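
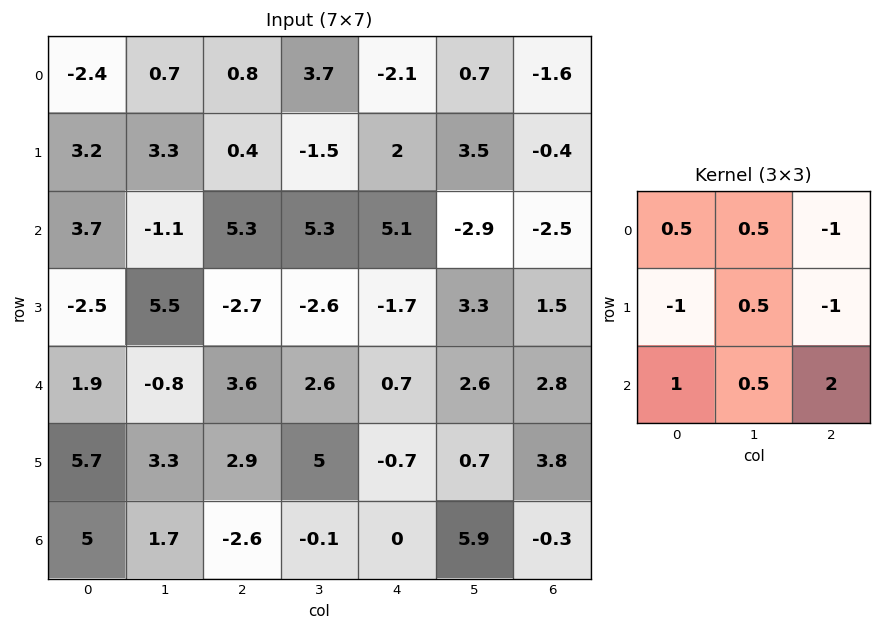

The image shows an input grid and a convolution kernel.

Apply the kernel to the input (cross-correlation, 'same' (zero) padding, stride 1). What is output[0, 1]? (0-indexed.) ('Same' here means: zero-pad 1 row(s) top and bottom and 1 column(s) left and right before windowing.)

7.6

The receptive field on the zero-padded input at this output position is [0 0 0 / -2.4 0.7 0.8 / 3.2 3.3 0.4]. Elementwise product with the kernel and sum: 0·0.5 + 0·0.5 + 0·-1 + -2.4·-1 + 0.7·0.5 + 0.8·-1 + 3.2·1 + 3.3·0.5 + 0.4·2.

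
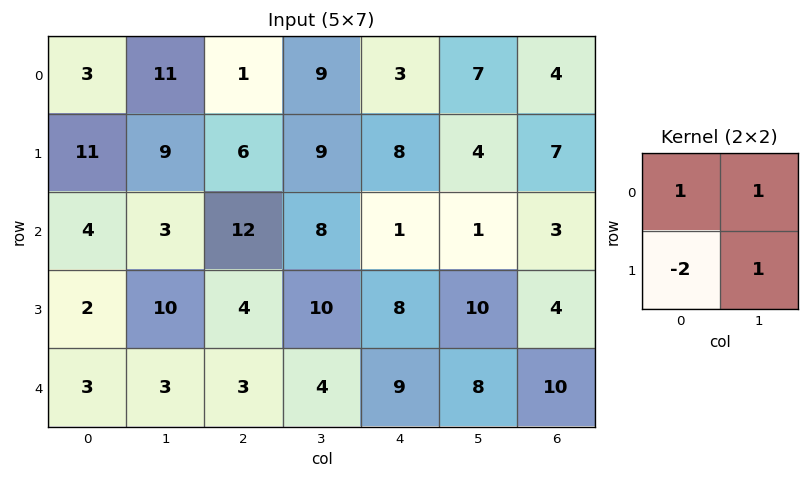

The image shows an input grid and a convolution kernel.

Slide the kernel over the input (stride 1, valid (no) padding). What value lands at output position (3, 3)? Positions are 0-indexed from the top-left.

The receptive field on the input at this output position is [10 8 / 4 9]. Elementwise product with the kernel and sum: 10·1 + 8·1 + 4·-2 + 9·1.

19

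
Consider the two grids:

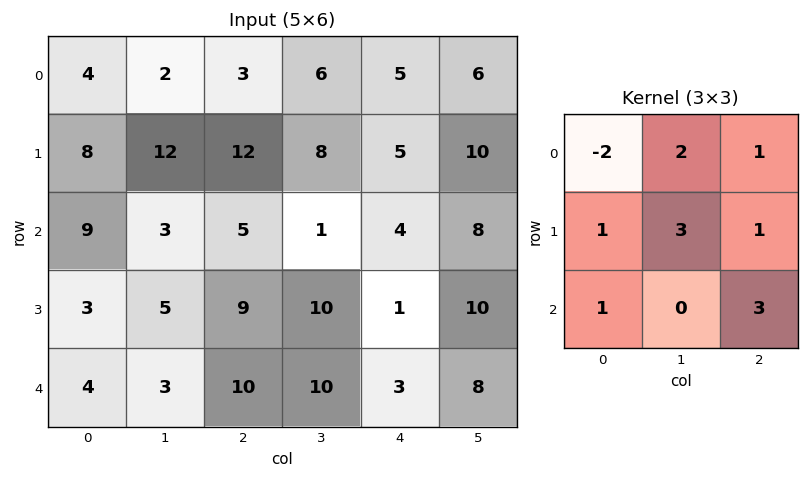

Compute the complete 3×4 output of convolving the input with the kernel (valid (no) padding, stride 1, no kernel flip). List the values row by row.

79 70 69 62
73 62 21 65
54 80 55 71

Output[0,0]: The receptive field on the input at this output position is [4 2 3 / 8 12 12 / 9 3 5]. Elementwise product with the kernel and sum: 4·-2 + 2·2 + 3·1 + 8·1 + 12·3 + 12·1 + 9·1 + 5·3.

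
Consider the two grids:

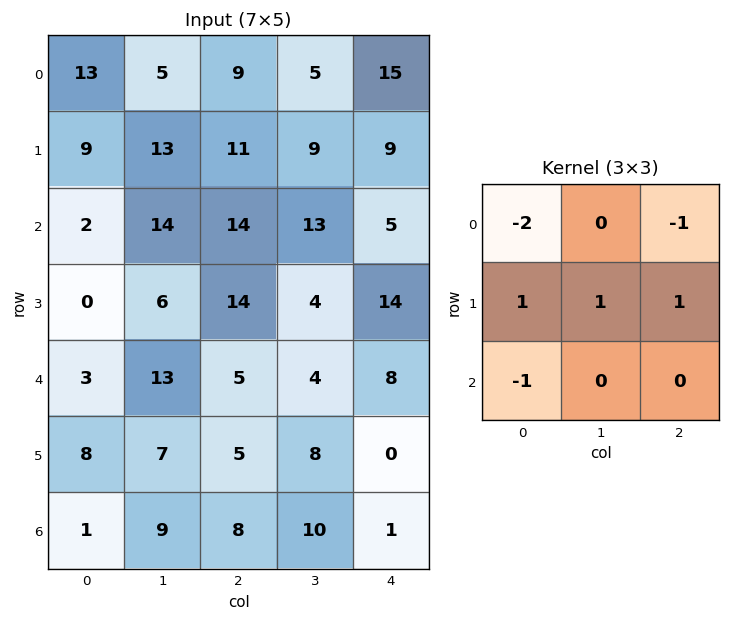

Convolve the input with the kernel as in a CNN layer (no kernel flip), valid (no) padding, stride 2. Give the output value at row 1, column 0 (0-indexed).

-1

The receptive field on the input at this output position is [2 14 14 / 0 6 14 / 3 13 5]. Elementwise product with the kernel and sum: 2·-2 + 14·-1 + 0·1 + 6·1 + 14·1 + 3·-1.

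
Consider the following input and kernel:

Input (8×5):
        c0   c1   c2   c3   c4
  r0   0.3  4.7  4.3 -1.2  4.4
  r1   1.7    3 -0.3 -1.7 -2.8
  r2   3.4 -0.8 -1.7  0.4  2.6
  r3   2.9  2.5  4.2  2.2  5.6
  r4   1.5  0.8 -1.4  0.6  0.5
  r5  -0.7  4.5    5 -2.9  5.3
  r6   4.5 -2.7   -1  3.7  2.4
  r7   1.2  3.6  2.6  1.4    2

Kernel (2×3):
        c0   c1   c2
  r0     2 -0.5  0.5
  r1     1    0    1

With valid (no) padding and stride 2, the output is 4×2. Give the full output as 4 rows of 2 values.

Output[0,0]: The receptive field on the input at this output position is [0.3 4.7 4.3 / 1.7 3 -0.3]. Elementwise product with the kernel and sum: 0.3·2 + 4.7·-0.5 + 4.3·0.5 + 1.7·1 + -0.3·1.

1.8 8.3
13.45 7.5
6.2 7.45
13.65 1.95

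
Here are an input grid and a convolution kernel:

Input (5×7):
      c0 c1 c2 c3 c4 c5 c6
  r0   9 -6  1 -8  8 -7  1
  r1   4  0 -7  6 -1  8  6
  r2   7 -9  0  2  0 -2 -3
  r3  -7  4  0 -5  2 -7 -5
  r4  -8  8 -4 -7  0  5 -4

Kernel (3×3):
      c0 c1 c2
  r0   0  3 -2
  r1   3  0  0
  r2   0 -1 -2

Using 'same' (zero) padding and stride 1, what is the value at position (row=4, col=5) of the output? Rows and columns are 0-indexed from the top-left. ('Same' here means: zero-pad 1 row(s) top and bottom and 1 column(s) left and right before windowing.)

-11

The receptive field on the zero-padded input at this output position is [2 -7 -5 / 0 5 -4 / 0 0 0]. Elementwise product with the kernel and sum: -7·3 + -5·-2 + 0·3 + 0·-1 + 0·-2.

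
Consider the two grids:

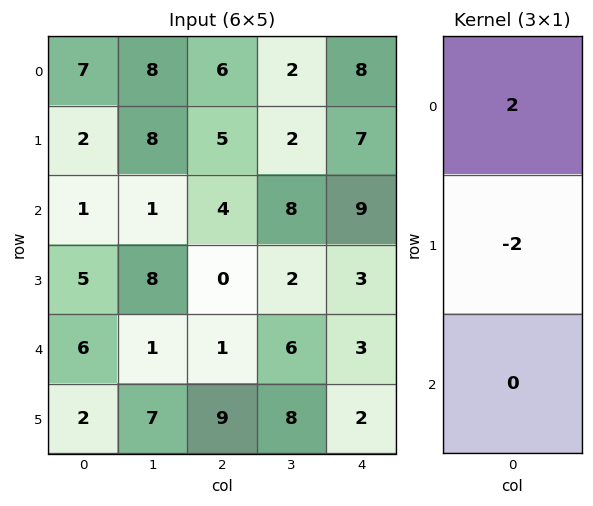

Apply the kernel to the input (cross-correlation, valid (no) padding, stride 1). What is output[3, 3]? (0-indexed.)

-8

The receptive field on the input at this output position is [2 / 6 / 8]. Elementwise product with the kernel and sum: 2·2 + 6·-2.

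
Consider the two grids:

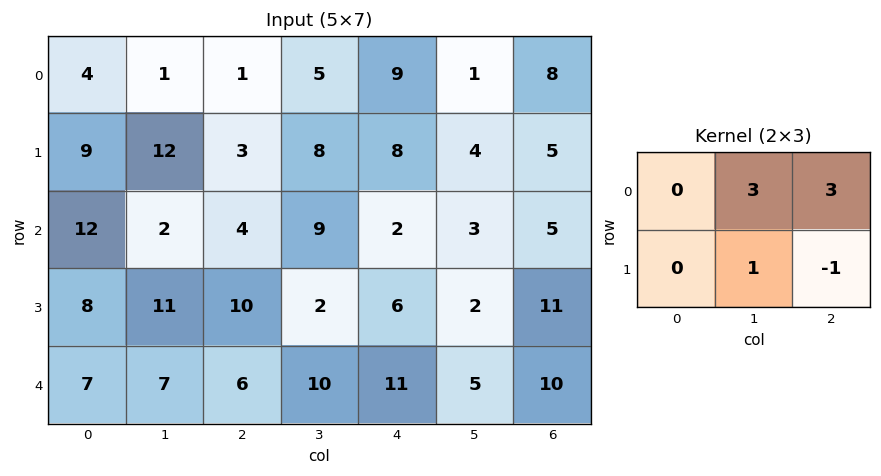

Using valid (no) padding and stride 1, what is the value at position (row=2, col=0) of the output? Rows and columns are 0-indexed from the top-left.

19

The receptive field on the input at this output position is [12 2 4 / 8 11 10]. Elementwise product with the kernel and sum: 2·3 + 4·3 + 11·1 + 10·-1.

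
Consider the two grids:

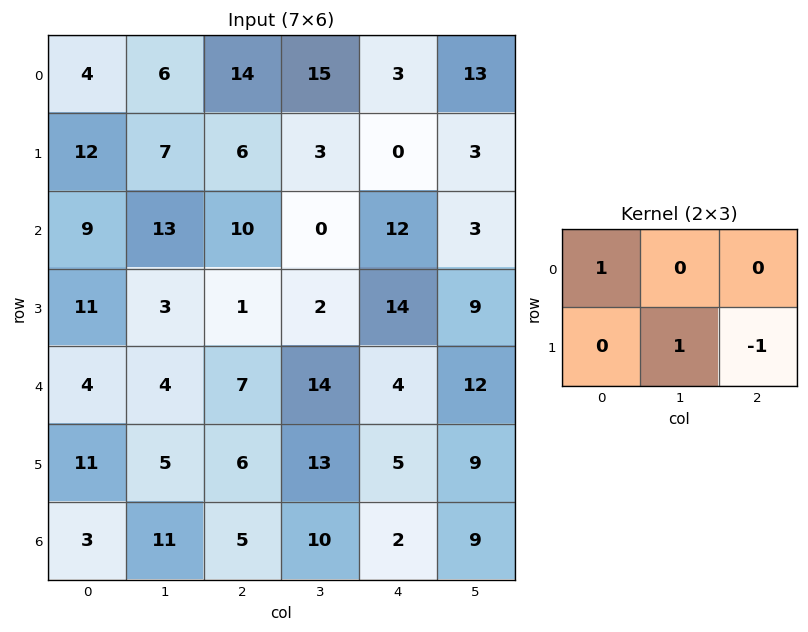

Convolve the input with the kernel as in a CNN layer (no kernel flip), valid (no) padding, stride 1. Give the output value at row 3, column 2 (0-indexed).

11

The receptive field on the input at this output position is [1 2 14 / 7 14 4]. Elementwise product with the kernel and sum: 1·1 + 14·1 + 4·-1.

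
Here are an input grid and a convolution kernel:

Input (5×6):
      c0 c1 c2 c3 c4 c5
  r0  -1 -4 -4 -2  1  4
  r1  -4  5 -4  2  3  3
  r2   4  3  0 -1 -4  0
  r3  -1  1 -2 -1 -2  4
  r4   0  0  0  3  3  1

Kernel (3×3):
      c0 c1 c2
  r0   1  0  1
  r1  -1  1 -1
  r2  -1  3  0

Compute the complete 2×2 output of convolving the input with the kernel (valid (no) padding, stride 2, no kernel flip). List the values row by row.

Output[0,0]: The receptive field on the input at this output position is [-1 -4 -4 / -4 5 -4 / 4 3 0]. Elementwise product with the kernel and sum: -1·1 + -4·1 + -4·-1 + 5·1 + -4·-1 + 4·-1 + 3·3.
Output[0,1]: The receptive field on the input at this output position is [-4 -2 1 / -4 2 3 / 0 -1 -4]. Elementwise product with the kernel and sum: -4·1 + 1·1 + -4·-1 + 2·1 + 3·-1 + 0·-1 + -1·3.

13 -3
8 8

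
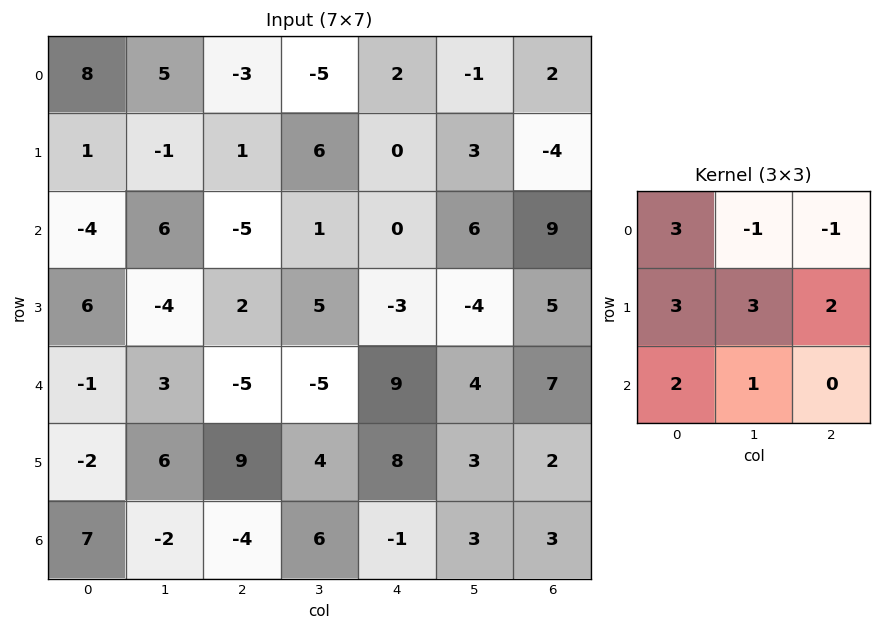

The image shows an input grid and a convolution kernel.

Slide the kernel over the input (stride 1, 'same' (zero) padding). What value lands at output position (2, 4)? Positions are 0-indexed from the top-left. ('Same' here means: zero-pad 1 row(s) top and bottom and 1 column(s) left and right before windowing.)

The receptive field on the zero-padded input at this output position is [6 0 3 / 1 0 6 / 5 -3 -4]. Elementwise product with the kernel and sum: 6·3 + 0·-1 + 3·-1 + 1·3 + 0·3 + 6·2 + 5·2 + -3·1.

37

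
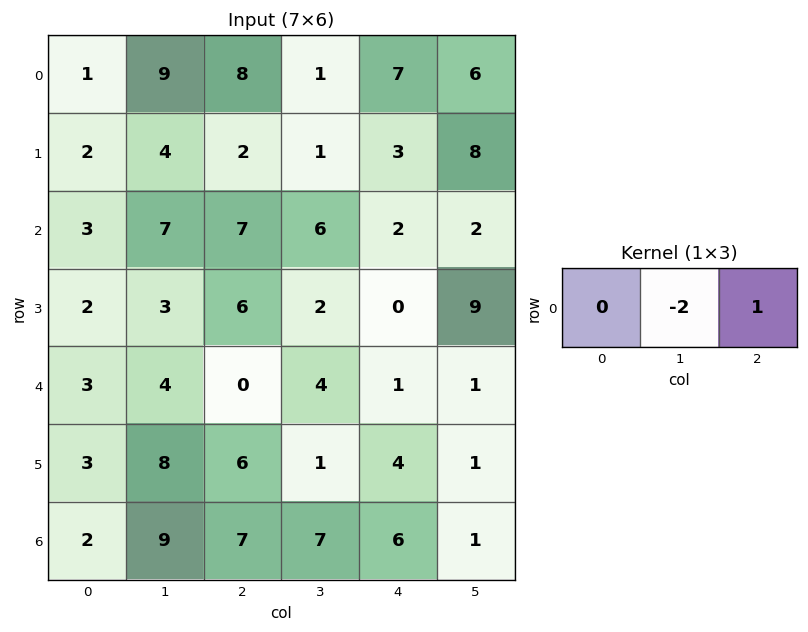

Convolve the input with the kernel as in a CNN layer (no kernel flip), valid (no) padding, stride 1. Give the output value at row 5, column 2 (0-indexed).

2

The receptive field on the input at this output position is [6 1 4]. Elementwise product with the kernel and sum: 1·-2 + 4·1.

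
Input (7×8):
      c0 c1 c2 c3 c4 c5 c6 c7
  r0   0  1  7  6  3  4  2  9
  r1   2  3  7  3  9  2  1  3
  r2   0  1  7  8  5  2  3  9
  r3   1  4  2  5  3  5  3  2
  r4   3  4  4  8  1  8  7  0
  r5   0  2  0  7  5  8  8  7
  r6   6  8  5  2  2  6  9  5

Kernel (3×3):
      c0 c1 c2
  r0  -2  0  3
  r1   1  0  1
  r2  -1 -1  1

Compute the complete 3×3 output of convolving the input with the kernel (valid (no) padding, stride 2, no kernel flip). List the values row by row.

Output[0,0]: The receptive field on the input at this output position is [0 1 7 / 2 3 7 / 0 1 7]. Elementwise product with the kernel and sum: 0·-2 + 7·3 + 2·1 + 7·1 + 0·-1 + 1·-1 + 7·1.

36 1 6
21 -5 3
-3 -5 33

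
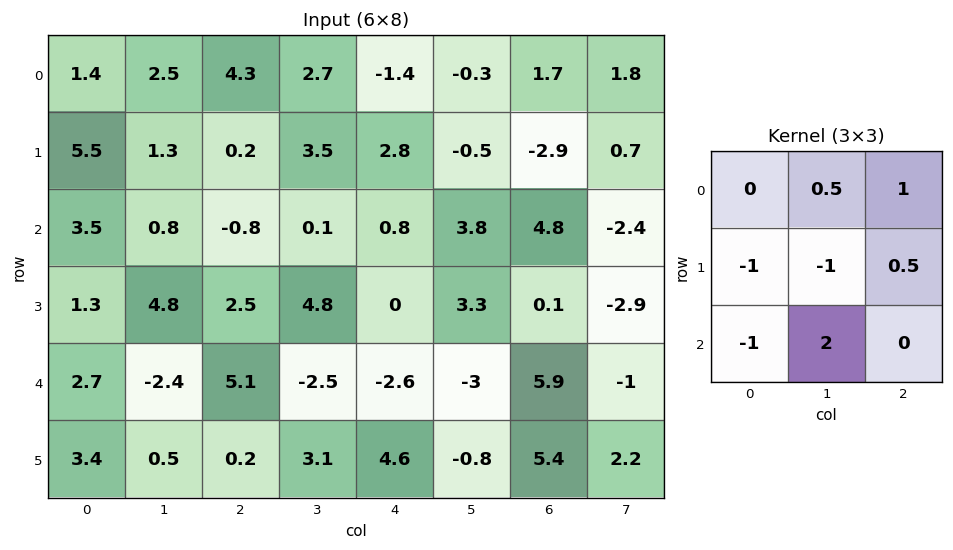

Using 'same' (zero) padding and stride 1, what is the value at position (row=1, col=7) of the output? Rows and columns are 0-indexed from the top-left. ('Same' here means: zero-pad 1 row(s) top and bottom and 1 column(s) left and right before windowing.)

-6.5

The receptive field on the zero-padded input at this output position is [1.7 1.8 0 / -2.9 0.7 0 / 4.8 -2.4 0]. Elementwise product with the kernel and sum: 1.8·0.5 + 0·1 + -2.9·-1 + 0.7·-1 + 0·0.5 + 4.8·-1 + -2.4·2.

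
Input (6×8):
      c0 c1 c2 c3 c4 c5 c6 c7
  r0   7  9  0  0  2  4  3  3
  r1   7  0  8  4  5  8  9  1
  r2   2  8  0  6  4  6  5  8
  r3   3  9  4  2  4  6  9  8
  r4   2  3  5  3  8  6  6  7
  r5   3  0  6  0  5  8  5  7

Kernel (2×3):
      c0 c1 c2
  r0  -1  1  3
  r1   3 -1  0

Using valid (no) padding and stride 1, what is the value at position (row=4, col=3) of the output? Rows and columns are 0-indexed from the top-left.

18

The receptive field on the input at this output position is [3 8 6 / 0 5 8]. Elementwise product with the kernel and sum: 3·-1 + 8·1 + 6·3 + 0·3 + 5·-1.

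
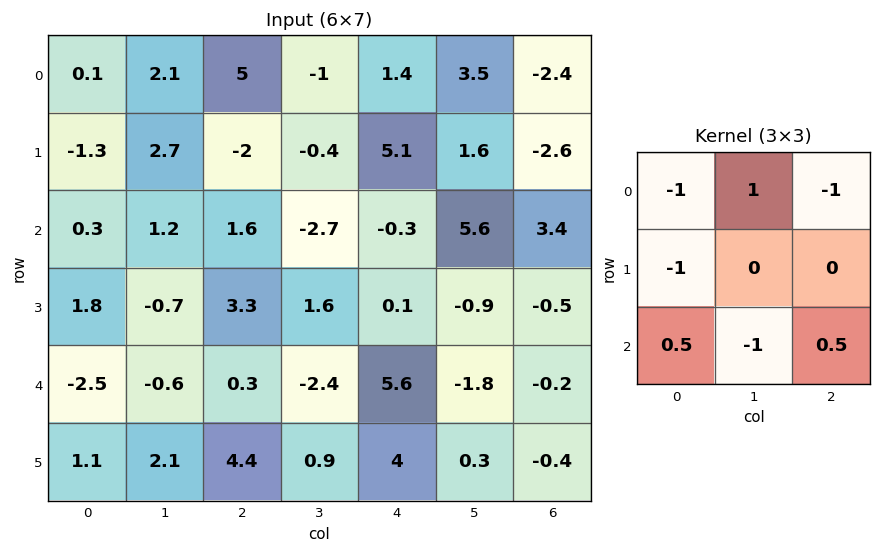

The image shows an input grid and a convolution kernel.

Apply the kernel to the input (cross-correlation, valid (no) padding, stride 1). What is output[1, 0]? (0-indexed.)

The receptive field on the input at this output position is [-1.3 2.7 -2 / 0.3 1.2 1.6 / 1.8 -0.7 3.3]. Elementwise product with the kernel and sum: -1.3·-1 + 2.7·1 + -2·-1 + 0.3·-1 + 1.8·0.5 + -0.7·-1 + 3.3·0.5.

8.95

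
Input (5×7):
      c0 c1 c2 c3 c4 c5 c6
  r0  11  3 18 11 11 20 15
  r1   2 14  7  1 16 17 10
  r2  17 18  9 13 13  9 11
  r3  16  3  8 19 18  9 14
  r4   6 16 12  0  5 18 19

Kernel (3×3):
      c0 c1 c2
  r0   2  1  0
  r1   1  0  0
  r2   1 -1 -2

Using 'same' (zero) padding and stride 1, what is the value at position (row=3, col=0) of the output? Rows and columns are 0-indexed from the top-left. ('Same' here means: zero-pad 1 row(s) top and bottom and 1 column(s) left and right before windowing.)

-21

The receptive field on the zero-padded input at this output position is [0 17 18 / 0 16 3 / 0 6 16]. Elementwise product with the kernel and sum: 0·2 + 17·1 + 0·1 + 0·1 + 6·-1 + 16·-2.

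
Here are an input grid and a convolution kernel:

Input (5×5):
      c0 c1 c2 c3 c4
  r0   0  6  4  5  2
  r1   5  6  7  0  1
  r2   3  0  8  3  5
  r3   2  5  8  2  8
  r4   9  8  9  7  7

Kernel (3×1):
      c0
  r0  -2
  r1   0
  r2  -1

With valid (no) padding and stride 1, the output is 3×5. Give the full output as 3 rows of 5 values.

-3 -12 -16 -13 -9
-12 -17 -22 -2 -10
-15 -8 -25 -13 -17

Output[0,0]: The receptive field on the input at this output position is [0 / 5 / 3]. Elementwise product with the kernel and sum: 0·-2 + 3·-1.
Output[0,1]: The receptive field on the input at this output position is [6 / 6 / 0]. Elementwise product with the kernel and sum: 6·-2 + 0·-1.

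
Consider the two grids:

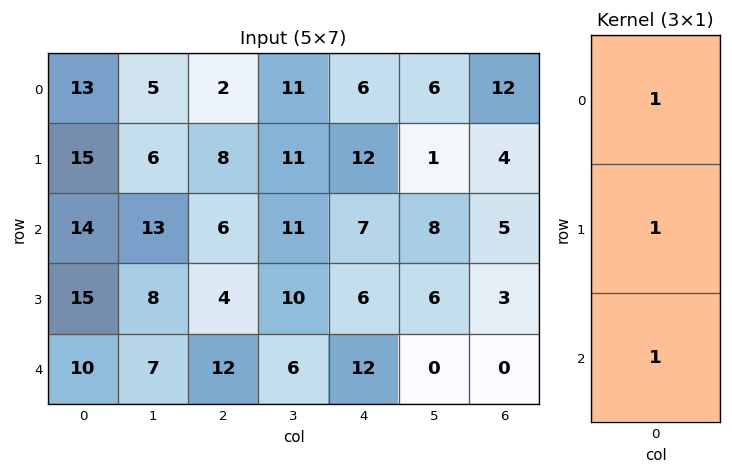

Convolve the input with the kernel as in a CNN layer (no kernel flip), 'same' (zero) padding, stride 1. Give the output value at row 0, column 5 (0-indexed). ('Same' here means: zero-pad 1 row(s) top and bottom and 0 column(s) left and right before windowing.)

7

The receptive field on the zero-padded input at this output position is [0 / 6 / 1]. Elementwise product with the kernel and sum: 0·1 + 6·1 + 1·1.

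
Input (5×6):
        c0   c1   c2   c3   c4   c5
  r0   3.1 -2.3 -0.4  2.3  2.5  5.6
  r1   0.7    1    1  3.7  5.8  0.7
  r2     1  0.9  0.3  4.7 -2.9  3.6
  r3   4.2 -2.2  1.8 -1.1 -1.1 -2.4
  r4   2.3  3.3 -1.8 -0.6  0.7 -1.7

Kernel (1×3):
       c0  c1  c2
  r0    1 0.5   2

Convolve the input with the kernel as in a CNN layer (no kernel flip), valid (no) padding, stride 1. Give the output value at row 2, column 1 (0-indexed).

10.45

The receptive field on the input at this output position is [0.9 0.3 4.7]. Elementwise product with the kernel and sum: 0.9·1 + 0.3·0.5 + 4.7·2.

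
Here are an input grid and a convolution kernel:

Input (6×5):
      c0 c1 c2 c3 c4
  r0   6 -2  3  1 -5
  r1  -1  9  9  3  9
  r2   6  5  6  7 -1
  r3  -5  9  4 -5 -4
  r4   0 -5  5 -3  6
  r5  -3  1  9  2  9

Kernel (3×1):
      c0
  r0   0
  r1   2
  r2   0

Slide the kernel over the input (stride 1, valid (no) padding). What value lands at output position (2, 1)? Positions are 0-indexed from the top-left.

18

The receptive field on the input at this output position is [5 / 9 / -5]. Elementwise product with the kernel and sum: 9·2.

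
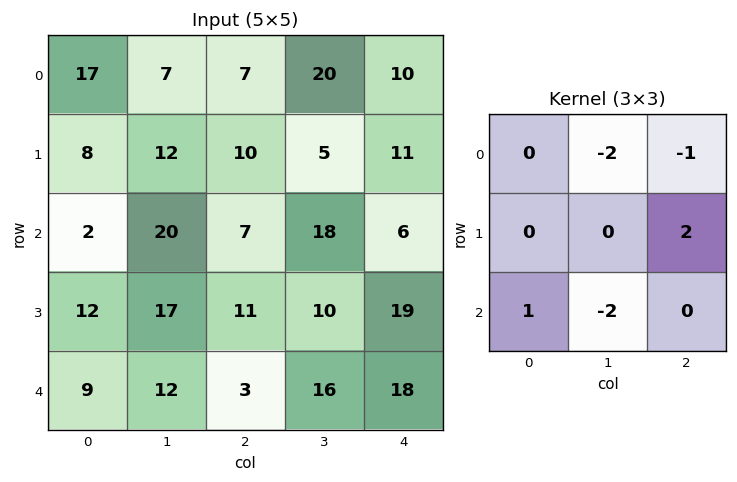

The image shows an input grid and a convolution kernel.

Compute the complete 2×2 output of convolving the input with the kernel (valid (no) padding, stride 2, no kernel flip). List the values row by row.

-39 -57
-40 -33

Output[0,0]: The receptive field on the input at this output position is [17 7 7 / 8 12 10 / 2 20 7]. Elementwise product with the kernel and sum: 7·-2 + 7·-1 + 10·2 + 2·1 + 20·-2.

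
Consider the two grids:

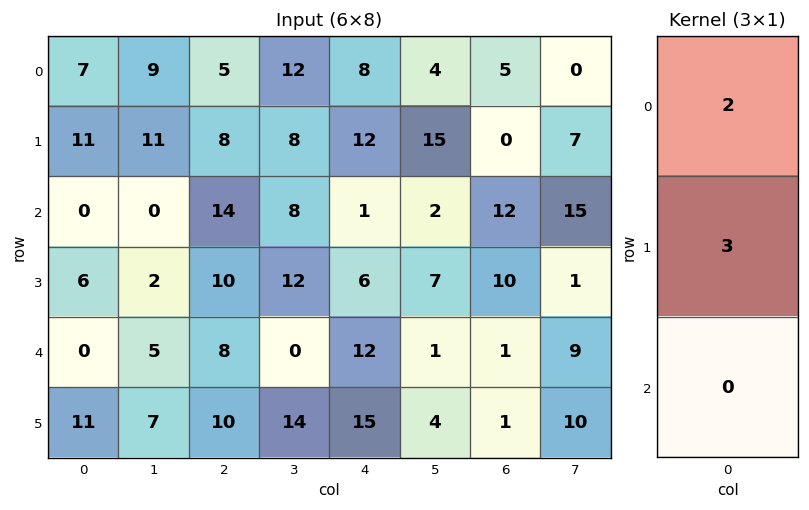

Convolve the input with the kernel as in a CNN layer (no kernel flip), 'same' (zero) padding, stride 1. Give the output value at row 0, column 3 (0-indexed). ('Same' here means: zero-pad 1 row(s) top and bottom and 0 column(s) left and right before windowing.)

The receptive field on the zero-padded input at this output position is [0 / 12 / 8]. Elementwise product with the kernel and sum: 0·2 + 12·3.

36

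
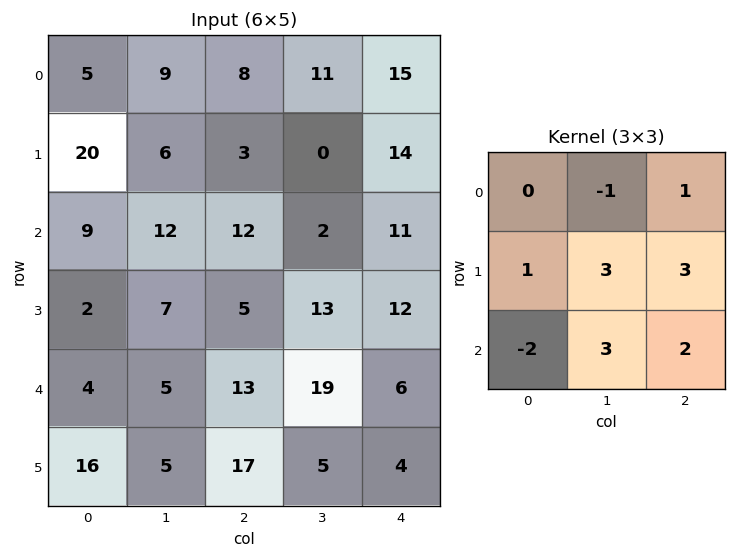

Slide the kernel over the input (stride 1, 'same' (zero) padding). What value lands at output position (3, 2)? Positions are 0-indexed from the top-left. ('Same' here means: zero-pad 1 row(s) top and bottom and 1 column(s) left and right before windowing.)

118

The receptive field on the zero-padded input at this output position is [12 12 2 / 7 5 13 / 5 13 19]. Elementwise product with the kernel and sum: 12·-1 + 2·1 + 7·1 + 5·3 + 13·3 + 5·-2 + 13·3 + 19·2.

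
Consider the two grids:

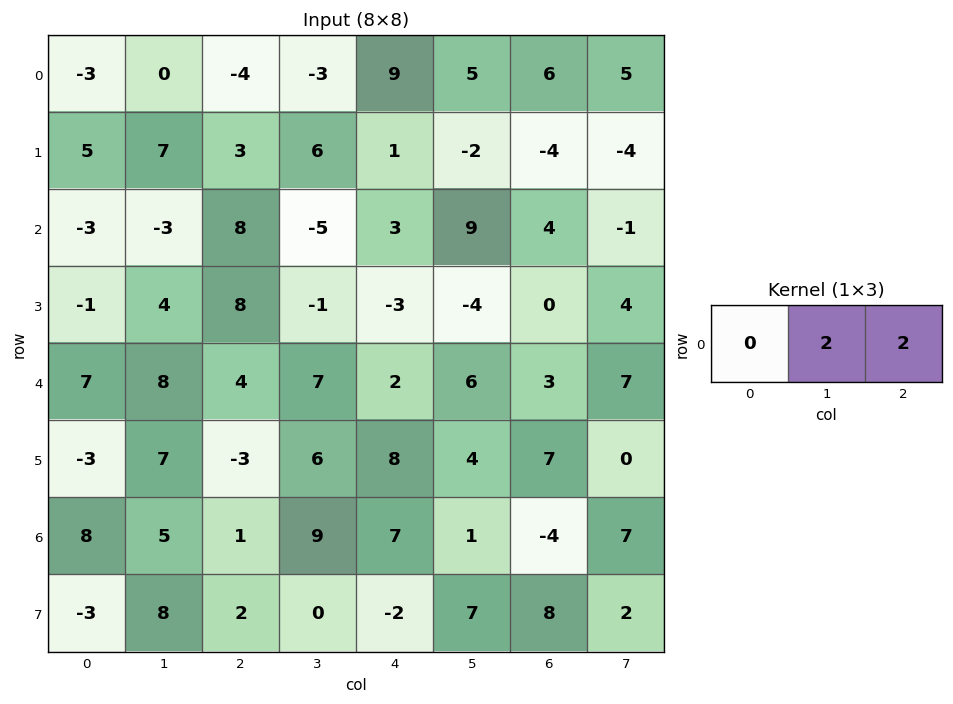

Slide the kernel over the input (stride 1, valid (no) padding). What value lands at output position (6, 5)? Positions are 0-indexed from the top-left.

6

The receptive field on the input at this output position is [1 -4 7]. Elementwise product with the kernel and sum: -4·2 + 7·2.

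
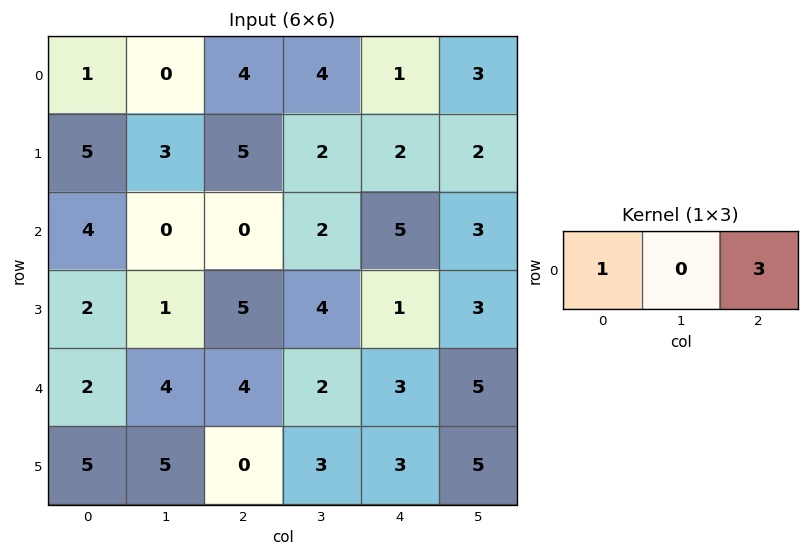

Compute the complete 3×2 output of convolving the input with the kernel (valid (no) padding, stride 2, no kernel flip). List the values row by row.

13 7
4 15
14 13

Output[0,0]: The receptive field on the input at this output position is [1 0 4]. Elementwise product with the kernel and sum: 1·1 + 4·3.
Output[0,1]: The receptive field on the input at this output position is [4 4 1]. Elementwise product with the kernel and sum: 4·1 + 1·3.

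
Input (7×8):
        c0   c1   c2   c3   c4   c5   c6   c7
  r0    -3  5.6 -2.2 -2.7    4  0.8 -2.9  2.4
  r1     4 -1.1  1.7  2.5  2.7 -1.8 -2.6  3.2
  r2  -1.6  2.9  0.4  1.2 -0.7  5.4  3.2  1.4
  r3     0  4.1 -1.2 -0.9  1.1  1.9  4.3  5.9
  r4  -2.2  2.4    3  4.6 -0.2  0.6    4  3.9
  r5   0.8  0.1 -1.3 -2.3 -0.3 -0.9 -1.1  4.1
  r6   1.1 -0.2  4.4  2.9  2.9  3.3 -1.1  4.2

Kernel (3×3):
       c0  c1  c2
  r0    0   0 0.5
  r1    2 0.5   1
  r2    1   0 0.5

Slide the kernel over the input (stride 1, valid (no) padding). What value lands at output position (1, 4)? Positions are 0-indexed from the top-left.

6.45

The receptive field on the input at this output position is [2.7 -1.8 -2.6 / -0.7 5.4 3.2 / 1.1 1.9 4.3]. Elementwise product with the kernel and sum: -2.6·0.5 + -0.7·2 + 5.4·0.5 + 3.2·1 + 1.1·1 + 4.3·0.5.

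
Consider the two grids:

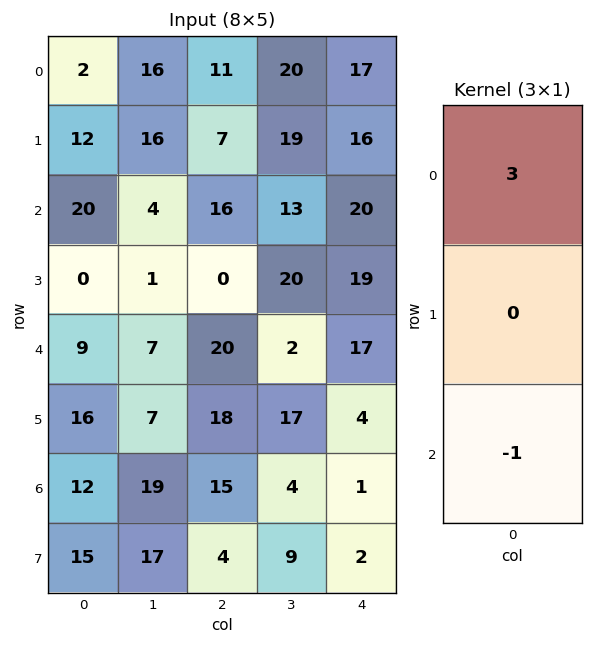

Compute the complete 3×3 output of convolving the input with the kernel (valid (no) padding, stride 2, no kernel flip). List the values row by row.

-14 17 31
51 28 43
15 45 50

Output[0,0]: The receptive field on the input at this output position is [2 / 12 / 20]. Elementwise product with the kernel and sum: 2·3 + 20·-1.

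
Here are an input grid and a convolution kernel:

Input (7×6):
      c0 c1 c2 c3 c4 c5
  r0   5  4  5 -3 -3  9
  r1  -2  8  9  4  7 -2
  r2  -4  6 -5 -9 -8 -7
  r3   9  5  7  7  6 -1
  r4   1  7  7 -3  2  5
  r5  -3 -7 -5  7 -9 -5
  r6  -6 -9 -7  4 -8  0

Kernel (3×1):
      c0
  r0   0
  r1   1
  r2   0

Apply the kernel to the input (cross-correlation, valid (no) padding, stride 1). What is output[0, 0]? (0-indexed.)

-2

The receptive field on the input at this output position is [5 / -2 / -4]. Elementwise product with the kernel and sum: -2·1.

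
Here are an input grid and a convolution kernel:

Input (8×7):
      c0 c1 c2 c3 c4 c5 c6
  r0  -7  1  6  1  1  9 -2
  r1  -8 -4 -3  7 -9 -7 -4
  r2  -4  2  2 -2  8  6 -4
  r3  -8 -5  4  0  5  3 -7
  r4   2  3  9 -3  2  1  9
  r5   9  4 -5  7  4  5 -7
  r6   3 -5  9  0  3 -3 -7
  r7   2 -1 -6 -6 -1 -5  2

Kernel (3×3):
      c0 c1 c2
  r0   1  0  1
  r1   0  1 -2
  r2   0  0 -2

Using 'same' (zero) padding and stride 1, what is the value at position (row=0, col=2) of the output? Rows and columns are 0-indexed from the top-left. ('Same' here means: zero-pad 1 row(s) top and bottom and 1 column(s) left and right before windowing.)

The receptive field on the zero-padded input at this output position is [0 0 0 / 1 6 1 / -4 -3 7]. Elementwise product with the kernel and sum: 0·1 + 0·1 + 6·1 + 1·-2 + 7·-2.

-10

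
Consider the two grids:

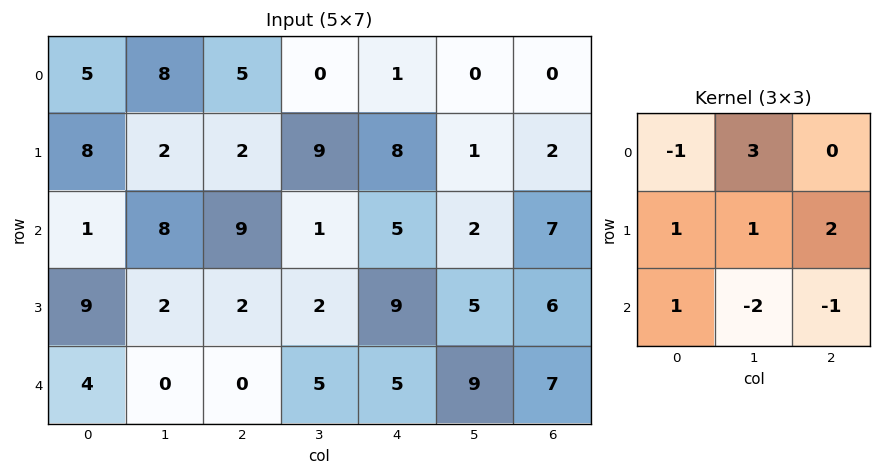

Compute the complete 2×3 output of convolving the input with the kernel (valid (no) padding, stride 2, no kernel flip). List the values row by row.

9 24 6
42 1 7

Output[0,0]: The receptive field on the input at this output position is [5 8 5 / 8 2 2 / 1 8 9]. Elementwise product with the kernel and sum: 5·-1 + 8·3 + 8·1 + 2·1 + 2·2 + 1·1 + 8·-2 + 9·-1.
Output[0,1]: The receptive field on the input at this output position is [5 0 1 / 2 9 8 / 9 1 5]. Elementwise product with the kernel and sum: 5·-1 + 0·3 + 2·1 + 9·1 + 8·2 + 9·1 + 1·-2 + 5·-1.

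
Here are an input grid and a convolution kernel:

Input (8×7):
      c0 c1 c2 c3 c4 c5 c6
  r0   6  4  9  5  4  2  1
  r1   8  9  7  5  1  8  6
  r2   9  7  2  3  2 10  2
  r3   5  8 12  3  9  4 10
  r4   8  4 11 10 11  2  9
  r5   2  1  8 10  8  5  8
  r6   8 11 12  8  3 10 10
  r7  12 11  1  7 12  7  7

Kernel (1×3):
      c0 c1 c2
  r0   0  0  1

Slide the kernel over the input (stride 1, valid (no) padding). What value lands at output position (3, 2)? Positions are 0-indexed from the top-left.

The receptive field on the input at this output position is [12 3 9]. Elementwise product with the kernel and sum: 9·1.

9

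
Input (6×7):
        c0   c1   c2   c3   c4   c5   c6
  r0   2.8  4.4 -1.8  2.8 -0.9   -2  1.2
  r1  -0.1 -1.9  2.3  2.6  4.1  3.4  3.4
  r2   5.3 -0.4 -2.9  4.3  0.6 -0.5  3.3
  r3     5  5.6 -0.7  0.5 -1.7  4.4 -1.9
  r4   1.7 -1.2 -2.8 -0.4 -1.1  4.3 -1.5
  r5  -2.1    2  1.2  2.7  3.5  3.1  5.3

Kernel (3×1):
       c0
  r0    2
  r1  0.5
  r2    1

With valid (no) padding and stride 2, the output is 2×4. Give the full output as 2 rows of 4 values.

10.85 -5.35 0.85 7.4
14.8 -8.95 -0.75 4.15

Output[0,0]: The receptive field on the input at this output position is [2.8 / -0.1 / 5.3]. Elementwise product with the kernel and sum: 2.8·2 + -0.1·0.5 + 5.3·1.
Output[0,1]: The receptive field on the input at this output position is [-1.8 / 2.3 / -2.9]. Elementwise product with the kernel and sum: -1.8·2 + 2.3·0.5 + -2.9·1.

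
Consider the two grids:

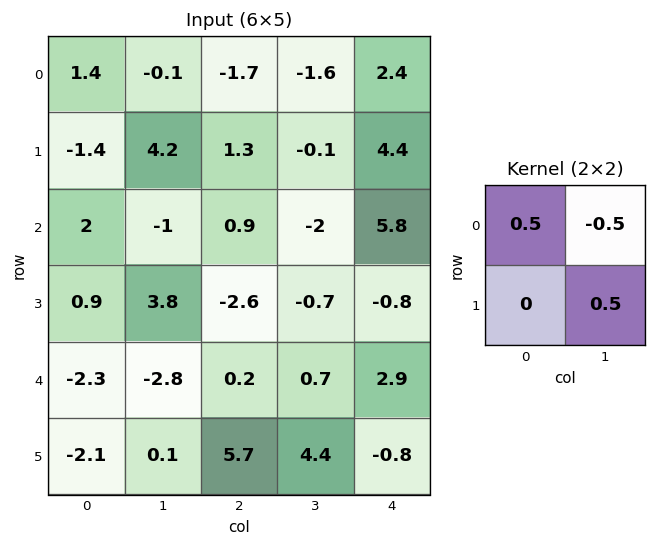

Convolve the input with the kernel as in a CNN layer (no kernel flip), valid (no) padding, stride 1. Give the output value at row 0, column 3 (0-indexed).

The receptive field on the input at this output position is [-1.6 2.4 / -0.1 4.4]. Elementwise product with the kernel and sum: -1.6·0.5 + 2.4·-0.5 + 4.4·0.5.

0.2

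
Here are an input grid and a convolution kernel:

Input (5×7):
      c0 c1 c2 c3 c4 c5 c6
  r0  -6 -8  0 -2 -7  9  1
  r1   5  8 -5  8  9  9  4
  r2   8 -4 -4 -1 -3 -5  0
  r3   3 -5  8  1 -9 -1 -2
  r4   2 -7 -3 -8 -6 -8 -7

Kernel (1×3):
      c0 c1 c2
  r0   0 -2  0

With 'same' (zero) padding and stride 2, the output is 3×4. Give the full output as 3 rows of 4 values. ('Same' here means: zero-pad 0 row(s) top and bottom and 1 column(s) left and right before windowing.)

Output[0,0]: The receptive field on the zero-padded input at this output position is [0 -6 -8]. Elementwise product with the kernel and sum: -6·-2.
Output[0,1]: The receptive field on the zero-padded input at this output position is [-8 0 -2]. Elementwise product with the kernel and sum: 0·-2.

12 0 14 -2
-16 8 6 0
-4 6 12 14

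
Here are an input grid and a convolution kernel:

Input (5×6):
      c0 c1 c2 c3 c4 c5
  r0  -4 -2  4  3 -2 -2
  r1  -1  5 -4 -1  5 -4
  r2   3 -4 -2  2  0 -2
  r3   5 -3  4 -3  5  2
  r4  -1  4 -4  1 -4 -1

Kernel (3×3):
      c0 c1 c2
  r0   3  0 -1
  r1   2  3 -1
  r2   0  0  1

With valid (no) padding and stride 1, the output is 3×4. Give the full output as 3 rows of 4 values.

-1 -8 -2 26
1 -3 -10 9
4 -4 -16 14

Output[0,0]: The receptive field on the input at this output position is [-4 -2 4 / -1 5 -4 / 3 -4 -2]. Elementwise product with the kernel and sum: -4·3 + 4·-1 + -1·2 + 5·3 + -4·-1 + -2·1.
Output[0,1]: The receptive field on the input at this output position is [-2 4 3 / 5 -4 -1 / -4 -2 2]. Elementwise product with the kernel and sum: -2·3 + 3·-1 + 5·2 + -4·3 + -1·-1 + 2·1.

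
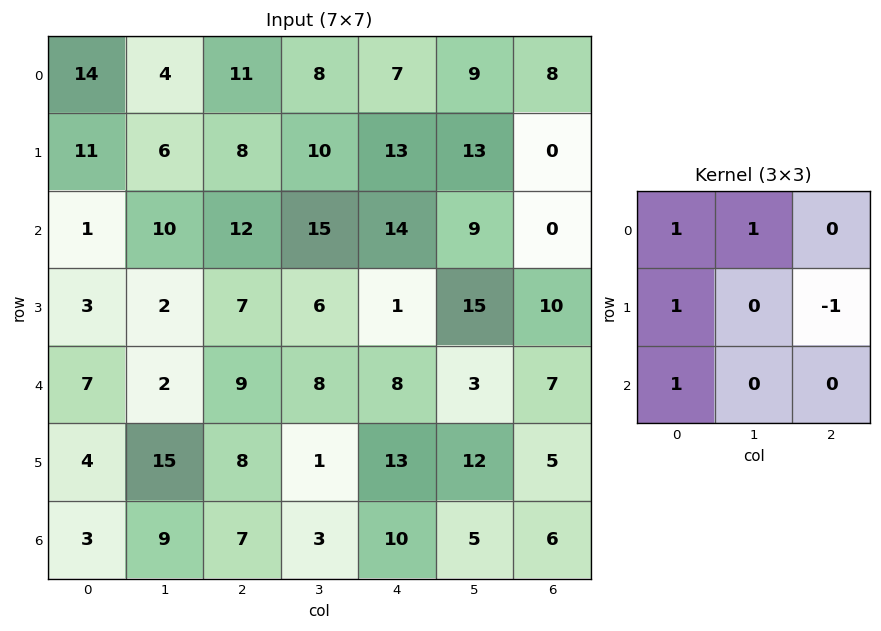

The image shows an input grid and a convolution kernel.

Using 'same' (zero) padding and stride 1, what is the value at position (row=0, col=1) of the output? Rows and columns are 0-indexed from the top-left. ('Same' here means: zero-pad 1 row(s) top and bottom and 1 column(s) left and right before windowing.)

14

The receptive field on the zero-padded input at this output position is [0 0 0 / 14 4 11 / 11 6 8]. Elementwise product with the kernel and sum: 0·1 + 0·1 + 14·1 + 11·-1 + 11·1.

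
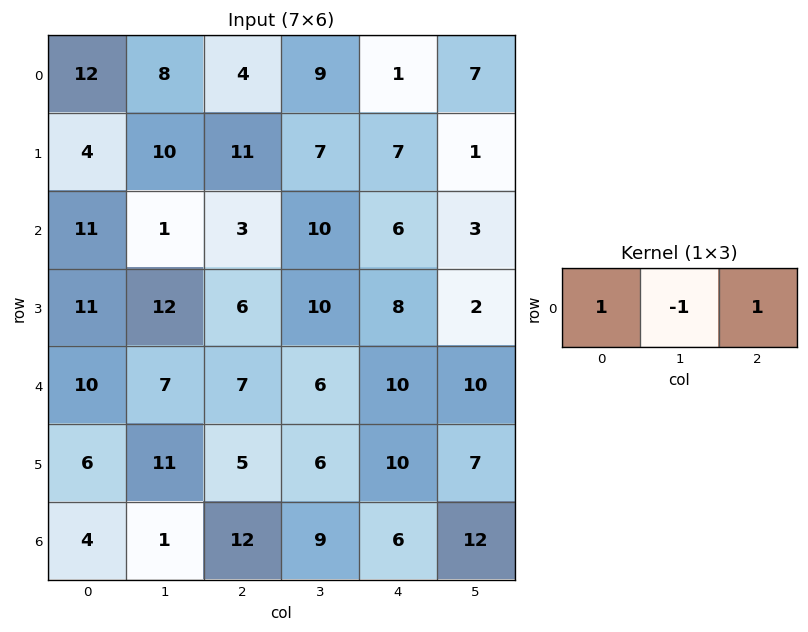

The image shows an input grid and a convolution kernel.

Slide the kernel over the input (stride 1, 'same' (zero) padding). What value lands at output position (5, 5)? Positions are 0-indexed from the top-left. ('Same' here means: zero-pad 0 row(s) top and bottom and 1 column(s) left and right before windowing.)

The receptive field on the zero-padded input at this output position is [10 7 0]. Elementwise product with the kernel and sum: 10·1 + 7·-1 + 0·1.

3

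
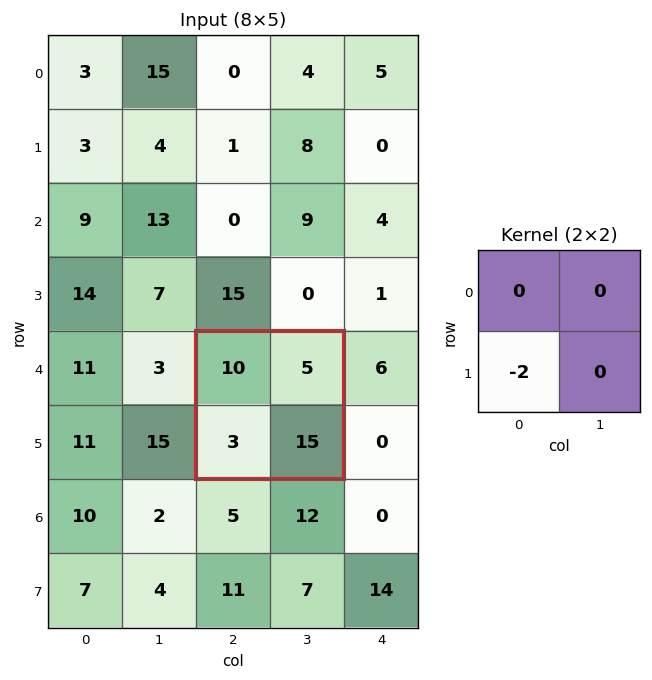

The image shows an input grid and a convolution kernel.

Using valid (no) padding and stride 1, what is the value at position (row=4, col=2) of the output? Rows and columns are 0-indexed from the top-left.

The receptive field on the input at this output position is [10 5 / 3 15]. Elementwise product with the kernel and sum: 3·-2.

-6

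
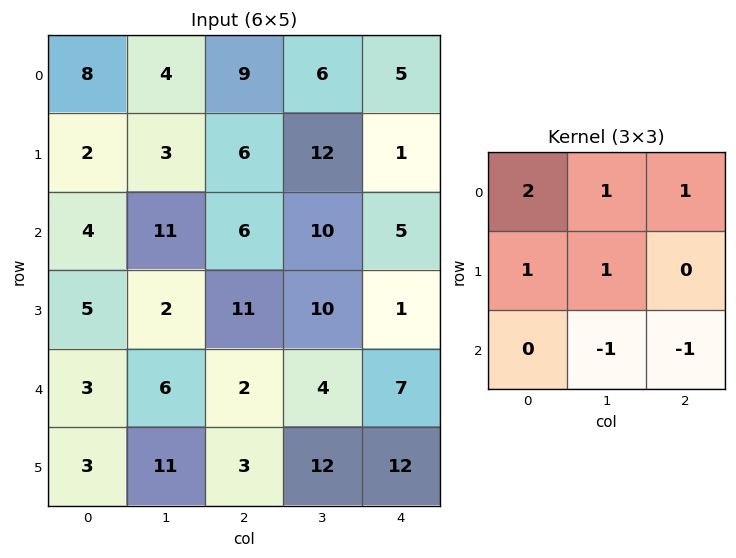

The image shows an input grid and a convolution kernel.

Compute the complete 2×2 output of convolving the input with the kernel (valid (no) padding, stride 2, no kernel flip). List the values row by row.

17 32
24 37

Output[0,0]: The receptive field on the input at this output position is [8 4 9 / 2 3 6 / 4 11 6]. Elementwise product with the kernel and sum: 8·2 + 4·1 + 9·1 + 2·1 + 3·1 + 11·-1 + 6·-1.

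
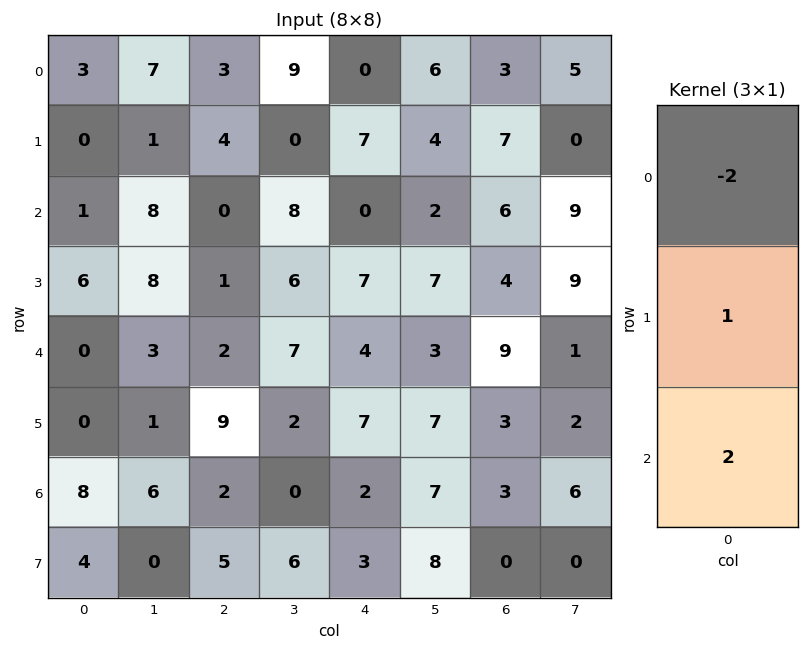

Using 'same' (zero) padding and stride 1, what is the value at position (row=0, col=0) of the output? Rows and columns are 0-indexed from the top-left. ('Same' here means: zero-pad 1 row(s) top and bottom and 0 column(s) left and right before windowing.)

3

The receptive field on the zero-padded input at this output position is [0 / 3 / 0]. Elementwise product with the kernel and sum: 0·-2 + 3·1 + 0·2.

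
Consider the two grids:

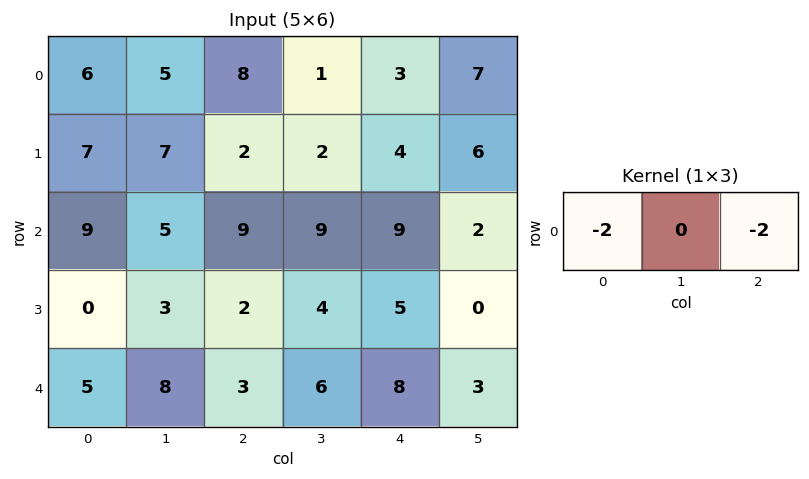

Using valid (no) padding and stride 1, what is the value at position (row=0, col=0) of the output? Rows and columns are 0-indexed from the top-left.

The receptive field on the input at this output position is [6 5 8]. Elementwise product with the kernel and sum: 6·-2 + 8·-2.

-28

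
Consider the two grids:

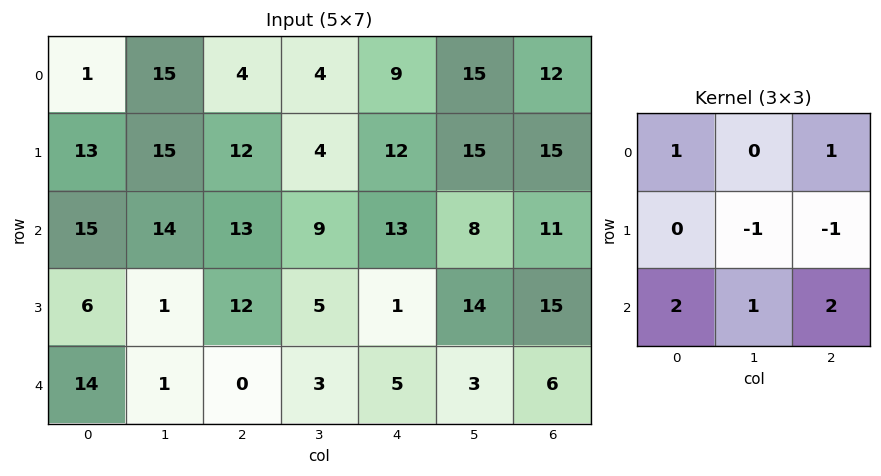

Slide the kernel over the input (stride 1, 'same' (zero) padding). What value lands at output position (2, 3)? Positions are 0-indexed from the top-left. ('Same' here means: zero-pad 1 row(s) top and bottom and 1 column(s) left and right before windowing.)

The receptive field on the zero-padded input at this output position is [12 4 12 / 13 9 13 / 12 5 1]. Elementwise product with the kernel and sum: 12·1 + 12·1 + 9·-1 + 13·-1 + 12·2 + 5·1 + 1·2.

33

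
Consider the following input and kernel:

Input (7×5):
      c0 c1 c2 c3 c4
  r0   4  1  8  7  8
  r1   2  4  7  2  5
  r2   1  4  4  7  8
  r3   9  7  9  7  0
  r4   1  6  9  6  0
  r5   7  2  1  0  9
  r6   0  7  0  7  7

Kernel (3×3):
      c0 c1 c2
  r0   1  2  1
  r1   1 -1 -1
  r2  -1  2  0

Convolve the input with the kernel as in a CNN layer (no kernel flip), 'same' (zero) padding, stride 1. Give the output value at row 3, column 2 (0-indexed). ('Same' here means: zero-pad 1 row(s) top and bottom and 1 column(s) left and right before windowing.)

The receptive field on the zero-padded input at this output position is [4 4 7 / 7 9 7 / 6 9 6]. Elementwise product with the kernel and sum: 4·1 + 4·2 + 7·1 + 7·1 + 9·-1 + 7·-1 + 6·-1 + 9·2.

22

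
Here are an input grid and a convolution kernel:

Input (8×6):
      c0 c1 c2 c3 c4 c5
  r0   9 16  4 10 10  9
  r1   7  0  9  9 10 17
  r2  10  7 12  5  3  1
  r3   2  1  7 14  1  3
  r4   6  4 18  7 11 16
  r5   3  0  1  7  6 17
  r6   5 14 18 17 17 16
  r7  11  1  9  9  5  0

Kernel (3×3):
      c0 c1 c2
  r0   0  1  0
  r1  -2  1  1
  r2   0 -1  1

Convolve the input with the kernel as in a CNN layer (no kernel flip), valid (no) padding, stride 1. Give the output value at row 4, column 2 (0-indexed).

The receptive field on the input at this output position is [18 7 11 / 1 7 6 / 18 17 17]. Elementwise product with the kernel and sum: 7·1 + 1·-2 + 7·1 + 6·1 + 17·-1 + 17·1.

18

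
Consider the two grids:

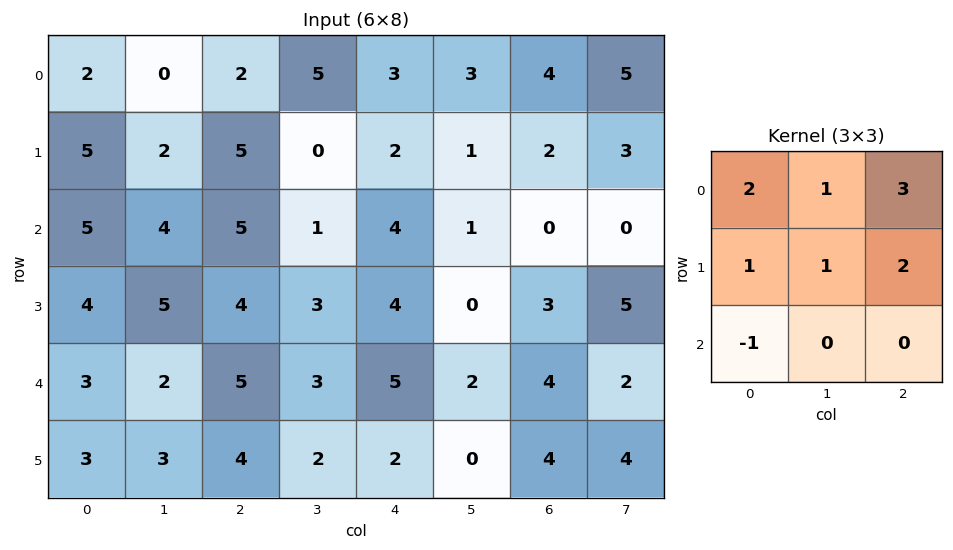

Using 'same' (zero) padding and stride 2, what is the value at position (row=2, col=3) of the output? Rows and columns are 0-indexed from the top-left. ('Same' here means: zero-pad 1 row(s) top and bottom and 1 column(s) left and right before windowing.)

28

The receptive field on the zero-padded input at this output position is [0 3 5 / 2 4 2 / 0 4 4]. Elementwise product with the kernel and sum: 0·2 + 3·1 + 5·3 + 2·1 + 4·1 + 2·2 + 0·-1.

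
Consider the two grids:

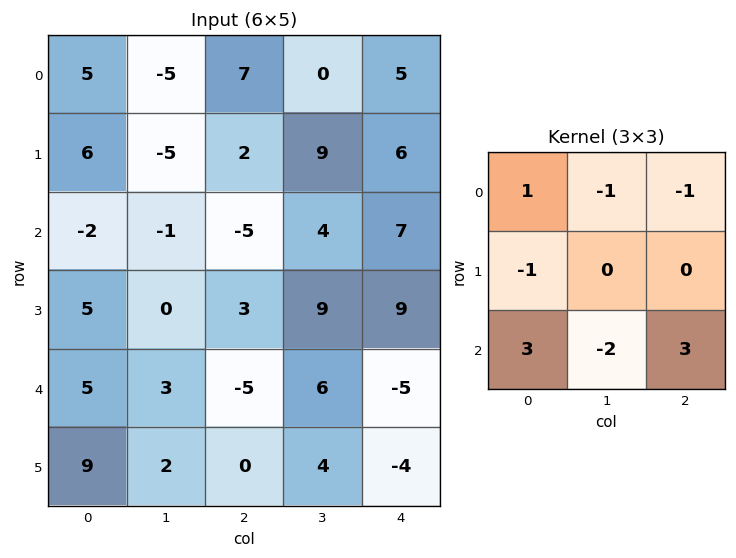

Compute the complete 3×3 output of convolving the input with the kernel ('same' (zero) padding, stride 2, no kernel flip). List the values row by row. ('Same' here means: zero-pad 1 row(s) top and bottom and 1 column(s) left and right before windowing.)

Output[0,0]: The receptive field on the zero-padded input at this output position is [0 0 0 / 0 5 -5 / 0 6 -5]. Elementwise product with the kernel and sum: 0·1 + 0·-1 + 0·-1 + 0·-1 + 0·3 + 6·-2 + -5·3.
Output[0,1]: The receptive field on the zero-padded input at this output position is [0 0 0 / -5 7 0 / -5 2 9]. Elementwise product with the kernel and sum: 0·1 + 0·-1 + 0·-1 + -5·-1 + -5·3 + 2·-2 + 9·3.

-27 13 15
-11 6 8
-17 3 14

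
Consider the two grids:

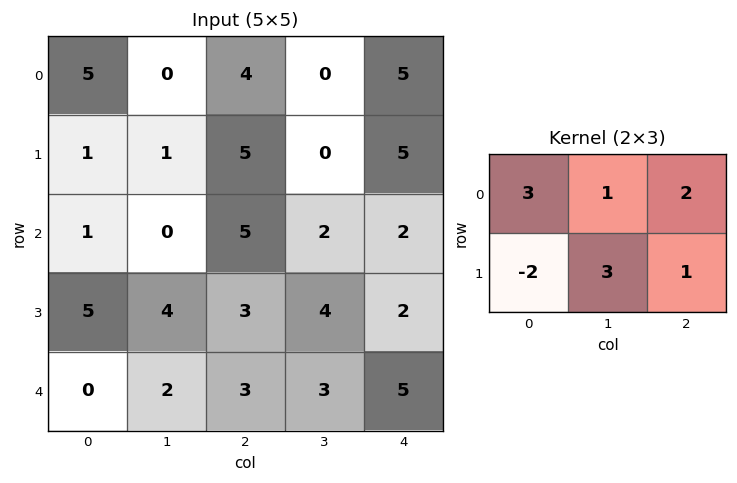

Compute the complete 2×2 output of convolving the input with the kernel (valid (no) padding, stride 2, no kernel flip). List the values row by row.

Output[0,0]: The receptive field on the input at this output position is [5 0 4 / 1 1 5]. Elementwise product with the kernel and sum: 5·3 + 0·1 + 4·2 + 1·-2 + 1·3 + 5·1.

29 17
18 29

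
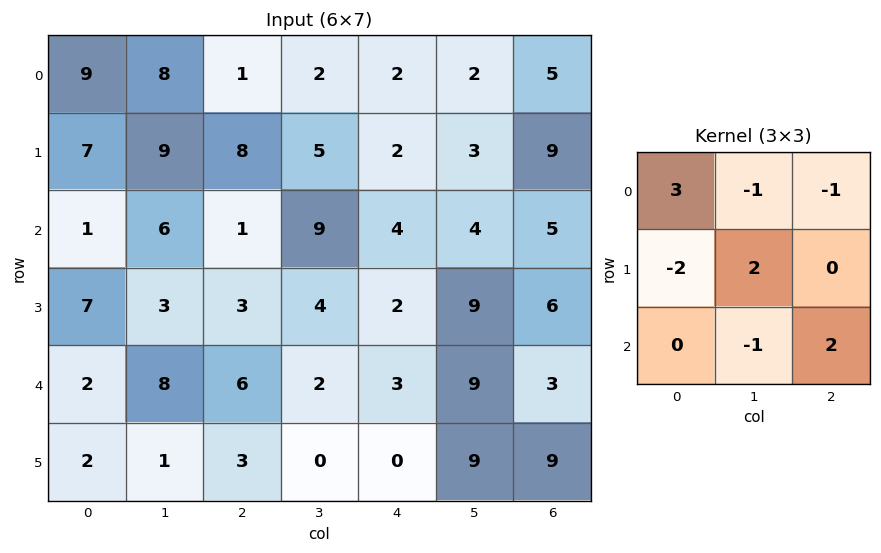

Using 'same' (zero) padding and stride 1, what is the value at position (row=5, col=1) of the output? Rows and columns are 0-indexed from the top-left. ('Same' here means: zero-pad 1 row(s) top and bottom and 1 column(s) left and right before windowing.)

The receptive field on the zero-padded input at this output position is [2 8 6 / 2 1 3 / 0 0 0]. Elementwise product with the kernel and sum: 2·3 + 8·-1 + 6·-1 + 2·-2 + 1·2 + 0·-1 + 0·2.

-10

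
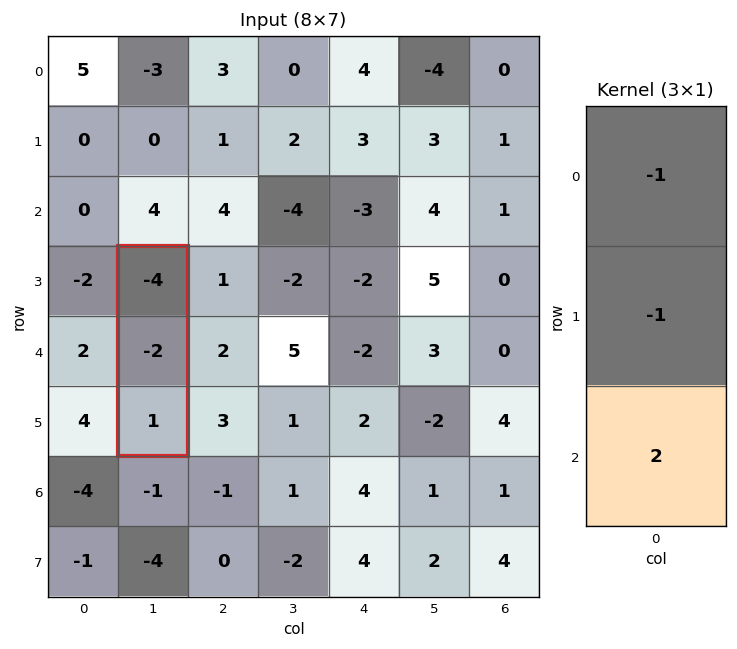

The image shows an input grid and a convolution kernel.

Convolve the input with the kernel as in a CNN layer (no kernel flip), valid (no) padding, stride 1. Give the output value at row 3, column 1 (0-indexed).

The receptive field on the input at this output position is [-4 / -2 / 1]. Elementwise product with the kernel and sum: -4·-1 + -2·-1 + 1·2.

8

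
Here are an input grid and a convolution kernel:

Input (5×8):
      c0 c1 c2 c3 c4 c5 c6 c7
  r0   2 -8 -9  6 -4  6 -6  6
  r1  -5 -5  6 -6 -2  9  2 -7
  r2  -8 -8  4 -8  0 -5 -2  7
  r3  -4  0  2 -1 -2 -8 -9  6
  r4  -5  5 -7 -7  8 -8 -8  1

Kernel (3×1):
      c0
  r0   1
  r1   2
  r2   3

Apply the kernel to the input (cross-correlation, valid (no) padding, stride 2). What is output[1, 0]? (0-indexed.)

-31

The receptive field on the input at this output position is [-8 / -4 / -5]. Elementwise product with the kernel and sum: -8·1 + -4·2 + -5·3.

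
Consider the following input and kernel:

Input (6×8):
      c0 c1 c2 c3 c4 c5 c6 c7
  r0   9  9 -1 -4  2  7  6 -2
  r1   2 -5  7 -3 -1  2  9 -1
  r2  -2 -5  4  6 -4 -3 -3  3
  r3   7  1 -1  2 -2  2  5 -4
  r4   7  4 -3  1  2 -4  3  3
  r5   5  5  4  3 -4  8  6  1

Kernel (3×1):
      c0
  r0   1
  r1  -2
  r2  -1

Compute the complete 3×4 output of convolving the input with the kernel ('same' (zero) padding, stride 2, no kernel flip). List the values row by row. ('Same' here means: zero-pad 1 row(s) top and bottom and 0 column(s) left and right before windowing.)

-20 -5 -3 -21
-1 0 9 10
-12 1 -2 -7

Output[0,0]: The receptive field on the zero-padded input at this output position is [0 / 9 / 2]. Elementwise product with the kernel and sum: 0·1 + 9·-2 + 2·-1.
Output[0,1]: The receptive field on the zero-padded input at this output position is [0 / -1 / 7]. Elementwise product with the kernel and sum: 0·1 + -1·-2 + 7·-1.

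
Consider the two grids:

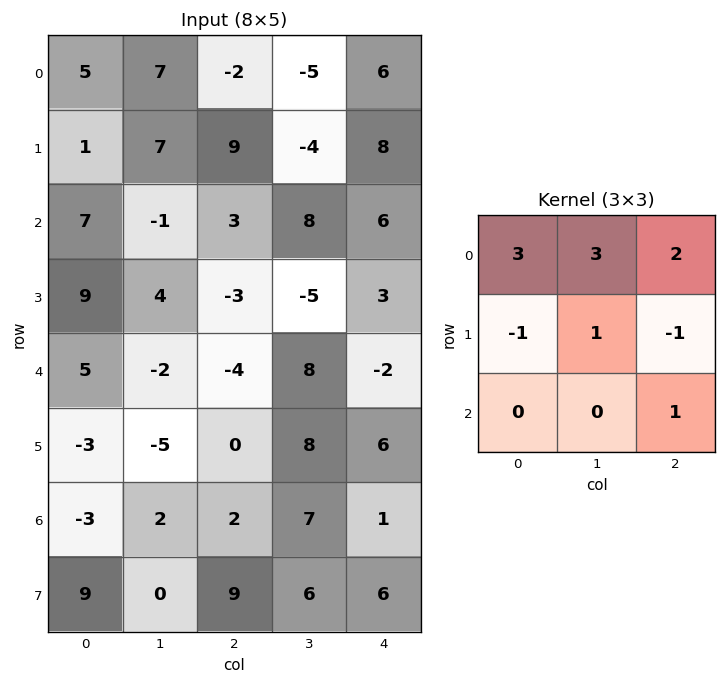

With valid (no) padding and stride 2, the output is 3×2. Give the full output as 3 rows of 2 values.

32 -24
18 38
1 11

Output[0,0]: The receptive field on the input at this output position is [5 7 -2 / 1 7 9 / 7 -1 3]. Elementwise product with the kernel and sum: 5·3 + 7·3 + -2·2 + 1·-1 + 7·1 + 9·-1 + 3·1.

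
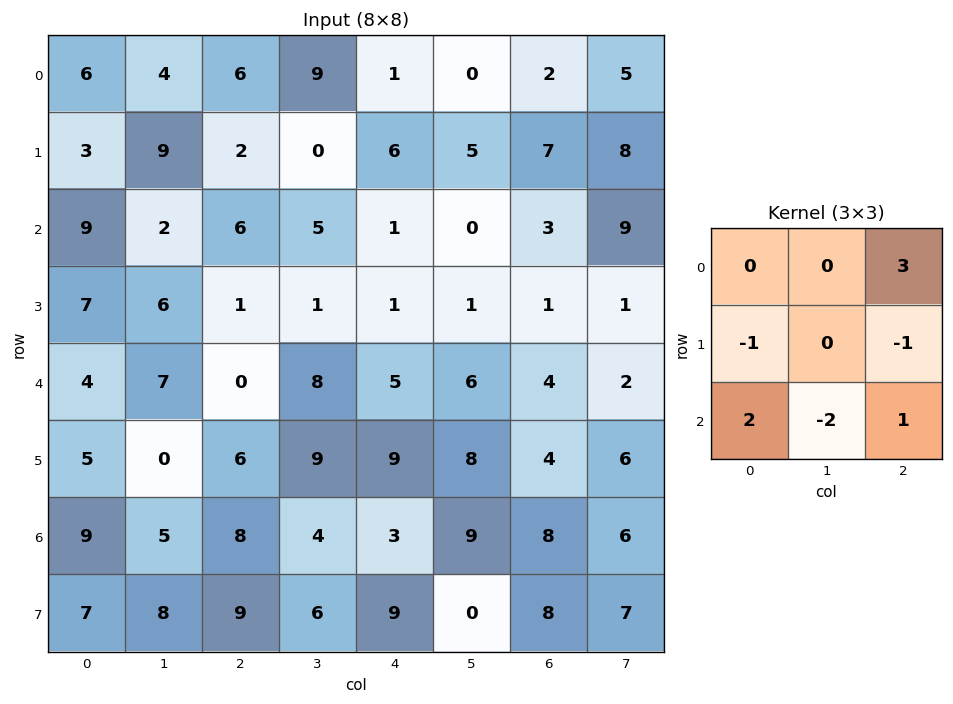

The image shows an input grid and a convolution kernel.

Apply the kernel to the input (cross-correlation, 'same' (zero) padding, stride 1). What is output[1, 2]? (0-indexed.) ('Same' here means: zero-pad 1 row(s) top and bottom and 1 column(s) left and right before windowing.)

15

The receptive field on the zero-padded input at this output position is [4 6 9 / 9 2 0 / 2 6 5]. Elementwise product with the kernel and sum: 9·3 + 9·-1 + 0·-1 + 2·2 + 6·-2 + 5·1.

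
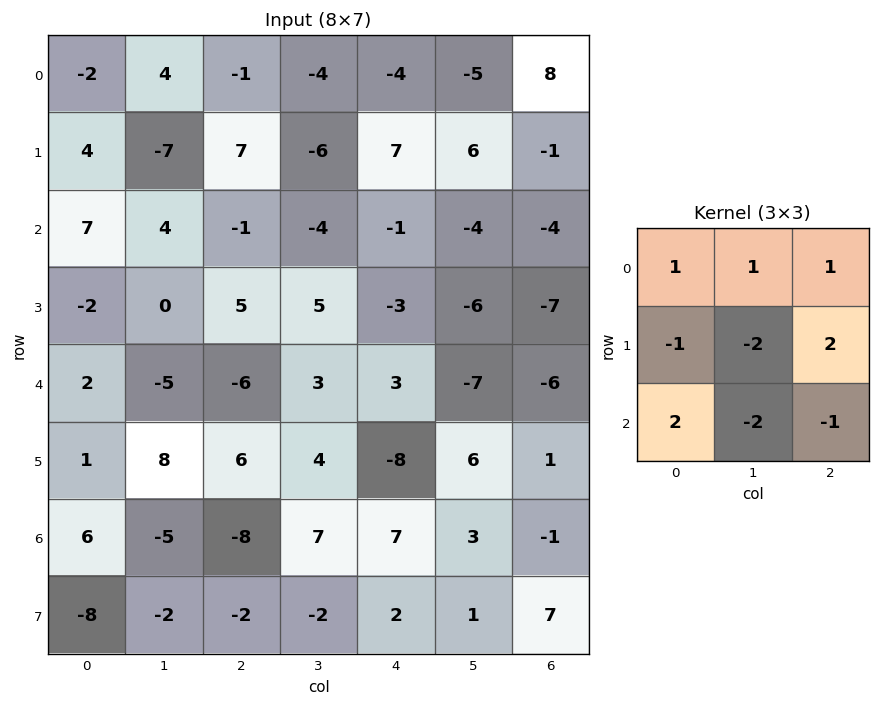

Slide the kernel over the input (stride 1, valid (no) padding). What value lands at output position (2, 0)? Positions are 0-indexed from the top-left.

The receptive field on the input at this output position is [7 4 -1 / -2 0 5 / 2 -5 -6]. Elementwise product with the kernel and sum: 7·1 + 4·1 + -1·1 + -2·-1 + 0·-2 + 5·2 + 2·2 + -5·-2 + -6·-1.

42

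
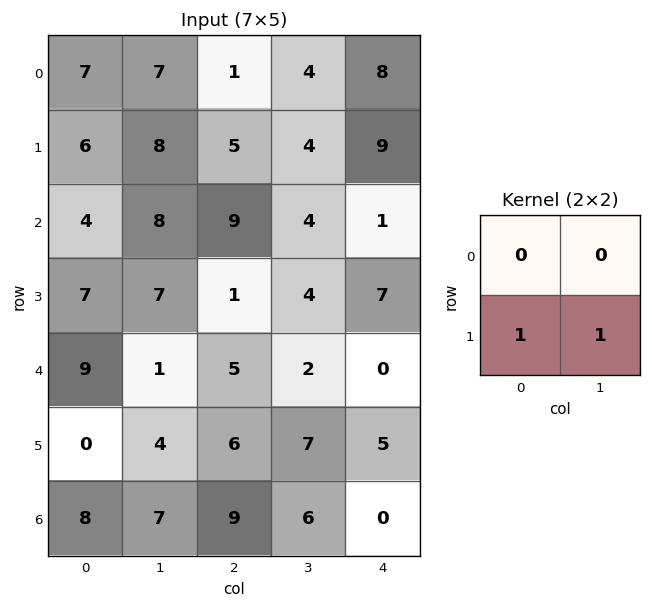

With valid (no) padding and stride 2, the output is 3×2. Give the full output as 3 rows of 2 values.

Output[0,0]: The receptive field on the input at this output position is [7 7 / 6 8]. Elementwise product with the kernel and sum: 6·1 + 8·1.

14 9
14 5
4 13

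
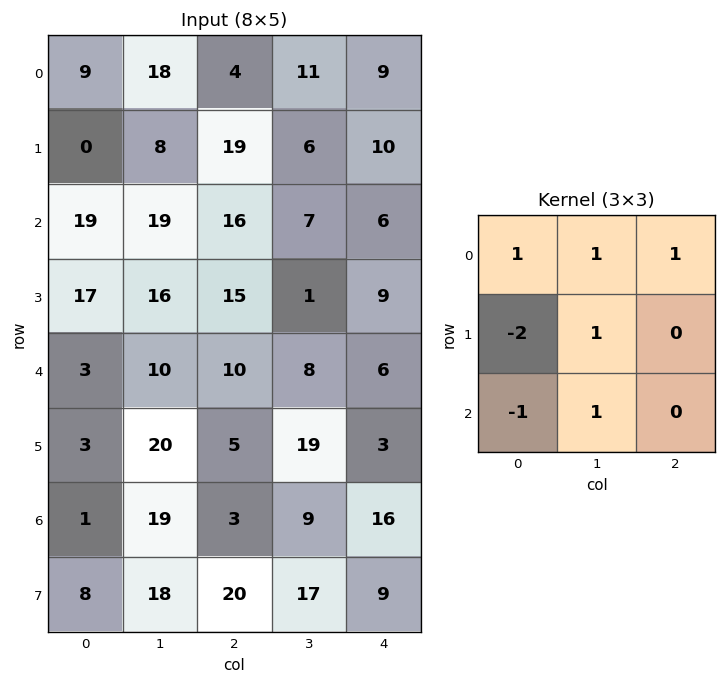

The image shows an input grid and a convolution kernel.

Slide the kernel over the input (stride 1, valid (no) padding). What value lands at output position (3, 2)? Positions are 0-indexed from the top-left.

27

The receptive field on the input at this output position is [15 1 9 / 10 8 6 / 5 19 3]. Elementwise product with the kernel and sum: 15·1 + 1·1 + 9·1 + 10·-2 + 8·1 + 5·-1 + 19·1.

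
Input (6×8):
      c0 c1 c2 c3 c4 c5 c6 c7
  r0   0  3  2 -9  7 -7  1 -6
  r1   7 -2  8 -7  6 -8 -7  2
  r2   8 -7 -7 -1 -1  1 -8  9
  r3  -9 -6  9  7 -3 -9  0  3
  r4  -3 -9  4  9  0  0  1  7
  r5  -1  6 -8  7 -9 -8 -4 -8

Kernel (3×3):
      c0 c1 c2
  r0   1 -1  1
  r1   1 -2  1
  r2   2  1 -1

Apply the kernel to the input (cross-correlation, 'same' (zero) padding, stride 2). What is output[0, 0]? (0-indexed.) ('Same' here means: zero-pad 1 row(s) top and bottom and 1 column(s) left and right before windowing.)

The receptive field on the zero-padded input at this output position is [0 0 0 / 0 0 3 / 0 7 -2]. Elementwise product with the kernel and sum: 0·1 + 0·-1 + 0·1 + 0·1 + 0·-2 + 3·1 + 0·2 + 7·1 + -2·-1.

12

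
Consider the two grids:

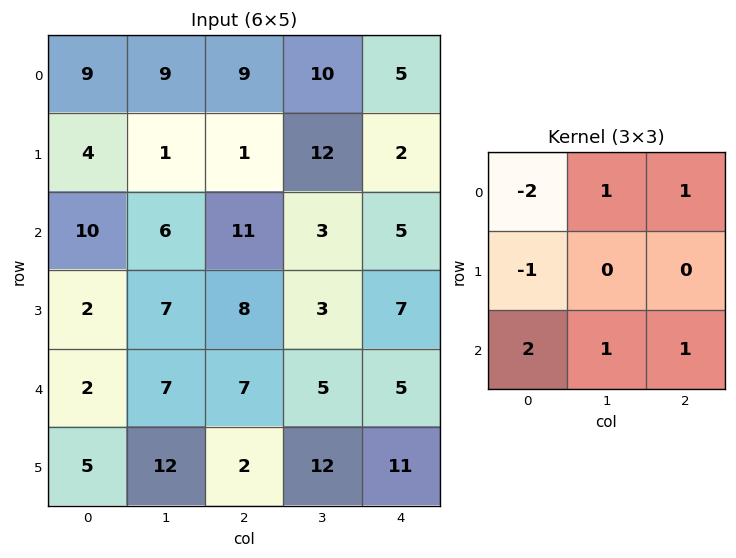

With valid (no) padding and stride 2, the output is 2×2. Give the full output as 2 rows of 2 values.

Output[0,0]: The receptive field on the input at this output position is [9 9 9 / 4 1 1 / 10 6 11]. Elementwise product with the kernel and sum: 9·-2 + 9·1 + 9·1 + 4·-1 + 10·2 + 6·1 + 11·1.
Output[0,1]: The receptive field on the input at this output position is [9 10 5 / 1 12 2 / 11 3 5]. Elementwise product with the kernel and sum: 9·-2 + 10·1 + 5·1 + 1·-1 + 11·2 + 3·1 + 5·1.

33 26
13 2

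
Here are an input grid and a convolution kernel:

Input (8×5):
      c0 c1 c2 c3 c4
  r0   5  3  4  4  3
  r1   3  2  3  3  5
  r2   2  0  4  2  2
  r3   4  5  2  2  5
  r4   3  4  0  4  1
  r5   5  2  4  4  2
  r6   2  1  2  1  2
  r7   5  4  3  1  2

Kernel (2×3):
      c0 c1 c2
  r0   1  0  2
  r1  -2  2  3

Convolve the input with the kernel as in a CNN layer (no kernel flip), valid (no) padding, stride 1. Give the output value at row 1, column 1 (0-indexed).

The receptive field on the input at this output position is [2 3 3 / 0 4 2]. Elementwise product with the kernel and sum: 2·1 + 3·2 + 0·-2 + 4·2 + 2·3.

22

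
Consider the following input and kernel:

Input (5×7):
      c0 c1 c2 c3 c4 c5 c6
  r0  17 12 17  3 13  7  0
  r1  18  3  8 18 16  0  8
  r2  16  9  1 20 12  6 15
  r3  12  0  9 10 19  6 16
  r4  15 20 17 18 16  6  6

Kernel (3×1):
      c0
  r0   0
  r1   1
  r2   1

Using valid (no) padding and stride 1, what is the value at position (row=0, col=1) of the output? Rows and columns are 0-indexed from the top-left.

12

The receptive field on the input at this output position is [12 / 3 / 9]. Elementwise product with the kernel and sum: 3·1 + 9·1.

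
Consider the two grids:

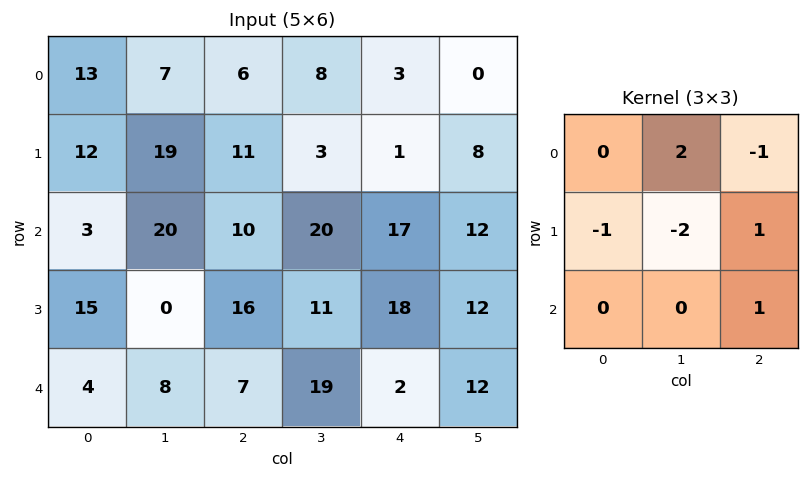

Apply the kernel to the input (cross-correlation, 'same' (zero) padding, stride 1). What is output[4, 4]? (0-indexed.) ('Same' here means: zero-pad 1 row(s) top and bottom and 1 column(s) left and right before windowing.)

The receptive field on the zero-padded input at this output position is [11 18 12 / 19 2 12 / 0 0 0]. Elementwise product with the kernel and sum: 18·2 + 12·-1 + 19·-1 + 2·-2 + 12·1 + 0·1.

13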